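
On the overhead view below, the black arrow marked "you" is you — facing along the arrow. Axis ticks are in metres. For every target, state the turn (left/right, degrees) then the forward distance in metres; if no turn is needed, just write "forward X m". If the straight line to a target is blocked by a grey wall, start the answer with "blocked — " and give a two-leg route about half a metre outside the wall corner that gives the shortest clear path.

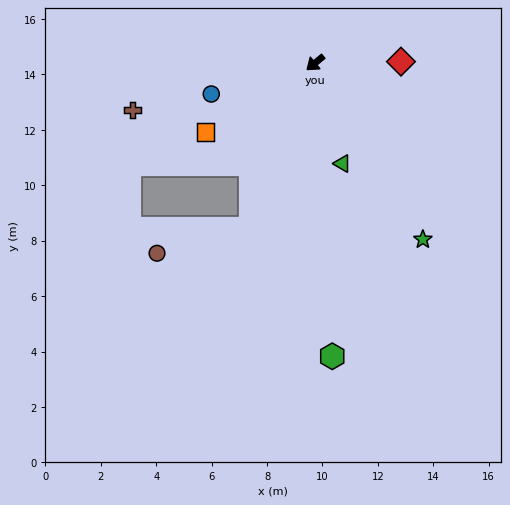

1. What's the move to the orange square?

turn right 7°, forward 4.7 m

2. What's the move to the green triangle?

turn left 66°, forward 3.8 m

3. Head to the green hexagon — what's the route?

turn left 54°, forward 10.6 m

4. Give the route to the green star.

turn left 82°, forward 7.5 m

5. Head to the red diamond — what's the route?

turn left 141°, forward 3.1 m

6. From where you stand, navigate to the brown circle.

blocked — turn left 29°, forward 6.4 m, then turn right 54°, forward 3.5 m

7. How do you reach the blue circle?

turn right 23°, forward 3.9 m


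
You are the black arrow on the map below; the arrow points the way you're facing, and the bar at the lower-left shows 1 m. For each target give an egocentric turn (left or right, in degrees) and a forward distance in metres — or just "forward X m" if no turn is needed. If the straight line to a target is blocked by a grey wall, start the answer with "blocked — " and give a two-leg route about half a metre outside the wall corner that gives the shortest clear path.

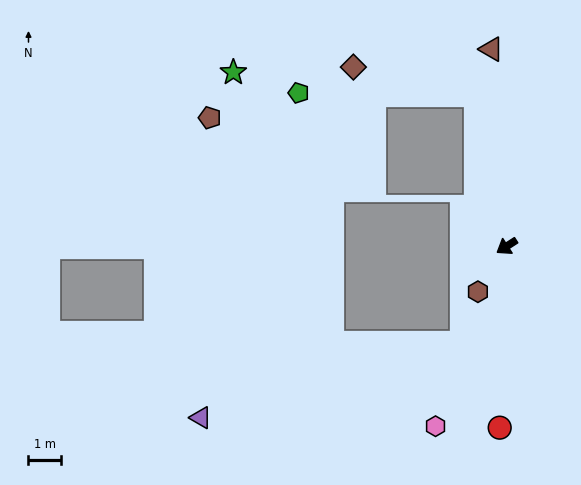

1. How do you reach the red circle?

turn left 55°, forward 5.7 m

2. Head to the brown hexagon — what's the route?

turn left 25°, forward 1.7 m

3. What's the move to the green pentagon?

blocked — turn right 112°, forward 4.8 m, then turn left 79°, forward 5.6 m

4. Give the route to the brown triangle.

turn right 118°, forward 6.2 m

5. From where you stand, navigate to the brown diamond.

blocked — turn right 112°, forward 4.8 m, then turn left 67°, forward 4.0 m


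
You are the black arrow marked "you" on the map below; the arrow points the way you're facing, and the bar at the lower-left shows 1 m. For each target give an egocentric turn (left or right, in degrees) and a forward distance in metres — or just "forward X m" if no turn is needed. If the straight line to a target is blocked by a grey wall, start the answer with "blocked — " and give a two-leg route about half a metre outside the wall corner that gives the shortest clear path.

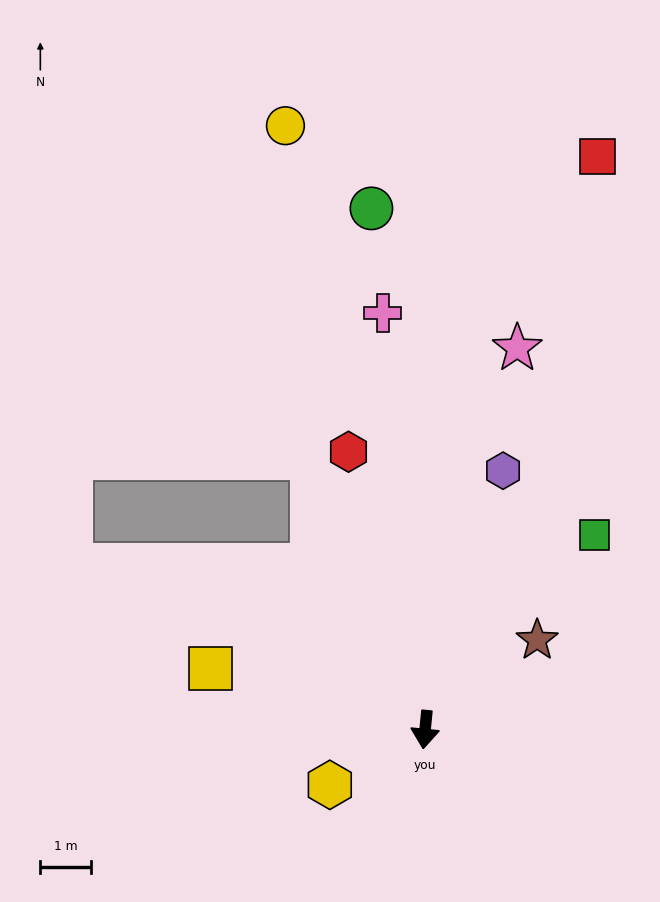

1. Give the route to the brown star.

turn left 134°, forward 2.8 m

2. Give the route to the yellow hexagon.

turn right 54°, forward 2.2 m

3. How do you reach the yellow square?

turn right 100°, forward 4.4 m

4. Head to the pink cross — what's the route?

turn right 169°, forward 8.2 m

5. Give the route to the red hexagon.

turn right 159°, forward 5.7 m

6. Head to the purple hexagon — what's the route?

turn left 169°, forward 5.3 m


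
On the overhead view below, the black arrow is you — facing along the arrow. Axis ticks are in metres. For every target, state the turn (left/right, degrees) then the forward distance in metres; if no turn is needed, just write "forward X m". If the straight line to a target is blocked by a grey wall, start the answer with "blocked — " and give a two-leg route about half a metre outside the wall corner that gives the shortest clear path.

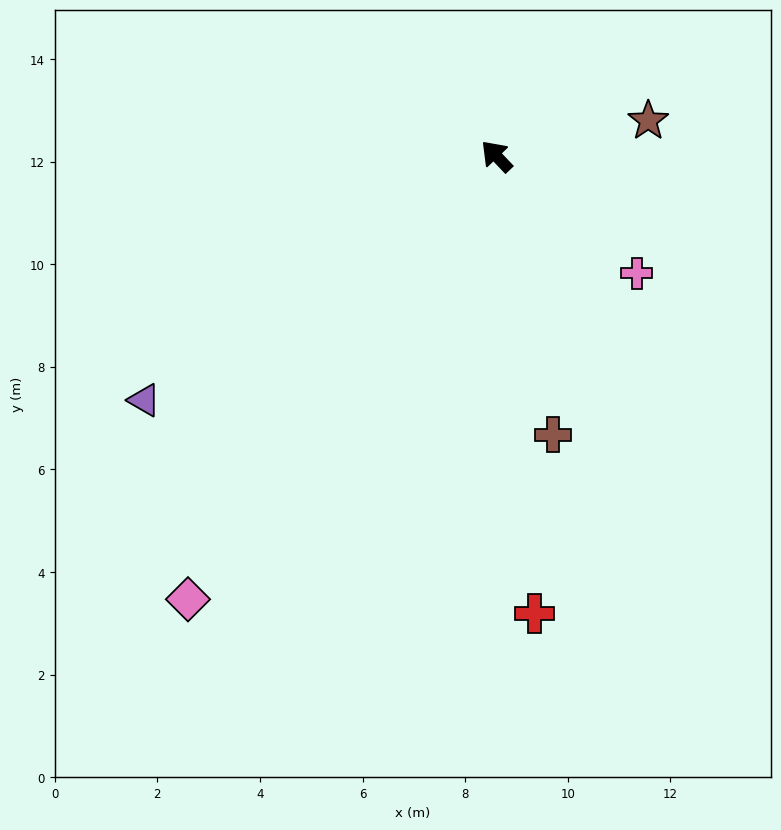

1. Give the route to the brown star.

turn right 120°, forward 3.0 m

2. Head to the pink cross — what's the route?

turn right 173°, forward 3.6 m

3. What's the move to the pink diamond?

turn left 102°, forward 10.5 m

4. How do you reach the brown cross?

turn left 148°, forward 5.5 m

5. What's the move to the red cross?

turn left 141°, forward 8.9 m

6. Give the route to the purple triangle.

turn left 81°, forward 8.4 m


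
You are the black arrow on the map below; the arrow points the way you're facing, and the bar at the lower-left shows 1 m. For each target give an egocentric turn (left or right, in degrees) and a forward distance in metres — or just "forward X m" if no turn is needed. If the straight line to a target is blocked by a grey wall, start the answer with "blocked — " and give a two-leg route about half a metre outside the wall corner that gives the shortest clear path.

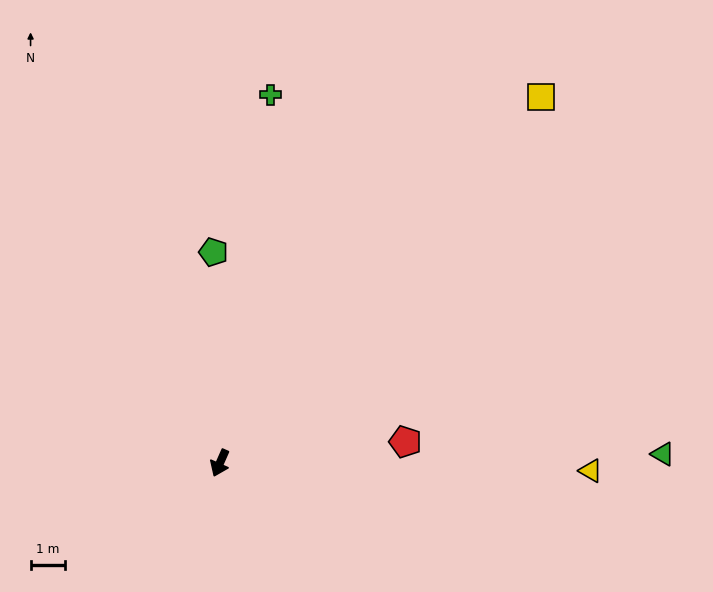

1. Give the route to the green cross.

turn right 164°, forward 10.7 m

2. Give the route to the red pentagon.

turn left 120°, forward 5.4 m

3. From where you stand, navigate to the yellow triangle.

turn left 113°, forward 10.6 m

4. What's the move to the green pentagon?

turn right 154°, forward 6.1 m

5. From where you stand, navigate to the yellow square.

turn left 163°, forward 14.0 m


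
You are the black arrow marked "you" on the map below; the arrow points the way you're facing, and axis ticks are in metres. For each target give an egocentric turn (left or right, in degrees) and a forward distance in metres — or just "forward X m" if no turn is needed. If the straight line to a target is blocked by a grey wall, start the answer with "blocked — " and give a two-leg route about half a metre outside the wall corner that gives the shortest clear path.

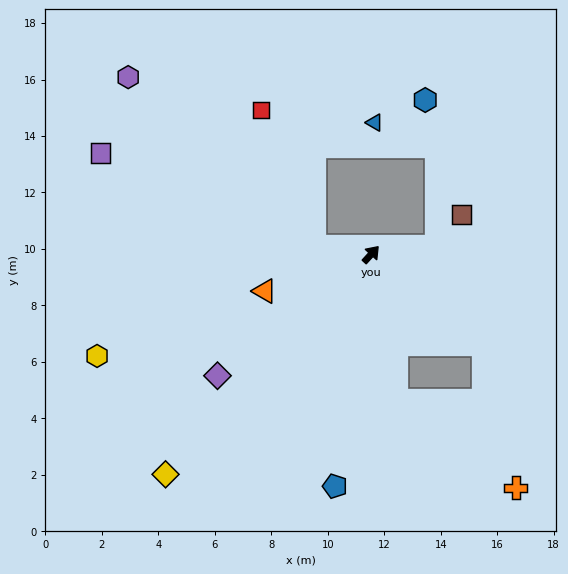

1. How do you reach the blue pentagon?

turn right 146°, forward 8.3 m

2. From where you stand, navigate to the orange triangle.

turn left 151°, forward 4.0 m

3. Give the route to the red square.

blocked — turn left 124°, forward 2.0 m, then turn right 60°, forward 5.2 m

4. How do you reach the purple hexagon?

blocked — turn left 124°, forward 2.0 m, then turn right 34°, forward 8.9 m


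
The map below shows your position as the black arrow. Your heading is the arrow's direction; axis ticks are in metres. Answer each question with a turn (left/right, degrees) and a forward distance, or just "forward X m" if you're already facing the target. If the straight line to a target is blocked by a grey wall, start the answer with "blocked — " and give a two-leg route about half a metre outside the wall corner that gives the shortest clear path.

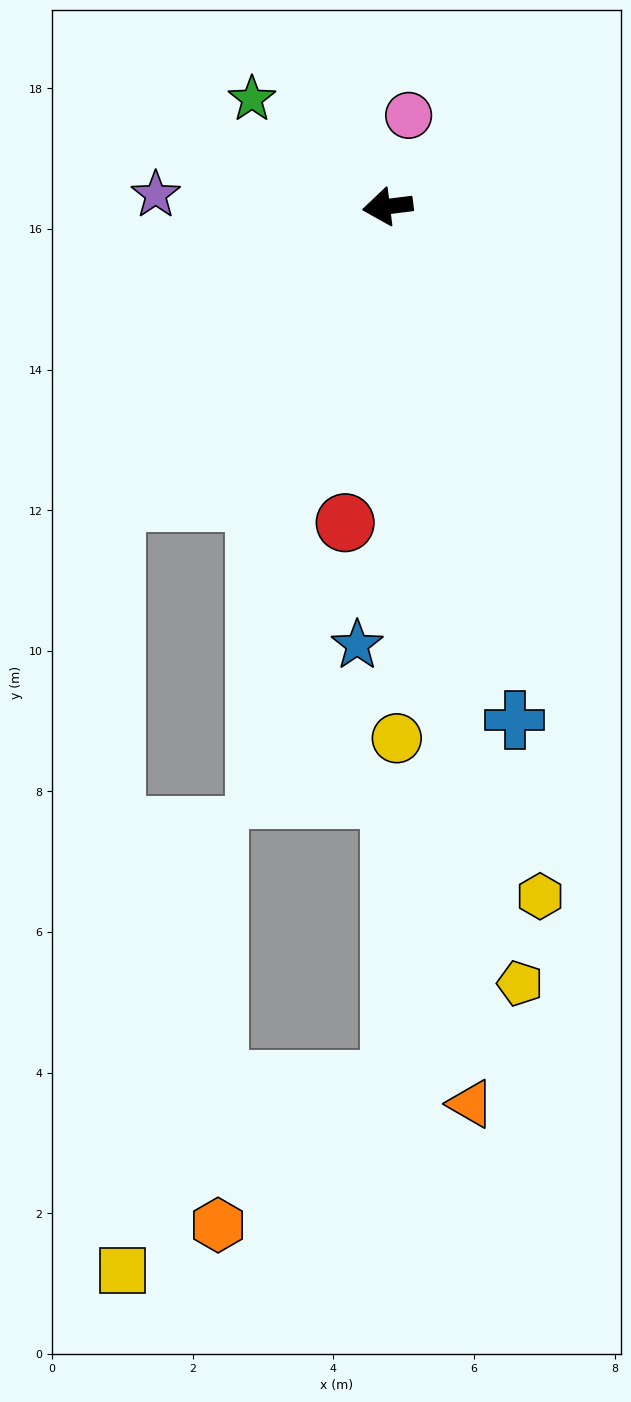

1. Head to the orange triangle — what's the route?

turn left 88°, forward 12.8 m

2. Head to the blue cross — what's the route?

turn left 97°, forward 7.5 m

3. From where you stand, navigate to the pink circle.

turn right 110°, forward 1.3 m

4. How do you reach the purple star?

turn right 10°, forward 3.3 m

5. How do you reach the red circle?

turn left 75°, forward 4.5 m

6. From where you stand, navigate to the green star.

turn right 46°, forward 2.5 m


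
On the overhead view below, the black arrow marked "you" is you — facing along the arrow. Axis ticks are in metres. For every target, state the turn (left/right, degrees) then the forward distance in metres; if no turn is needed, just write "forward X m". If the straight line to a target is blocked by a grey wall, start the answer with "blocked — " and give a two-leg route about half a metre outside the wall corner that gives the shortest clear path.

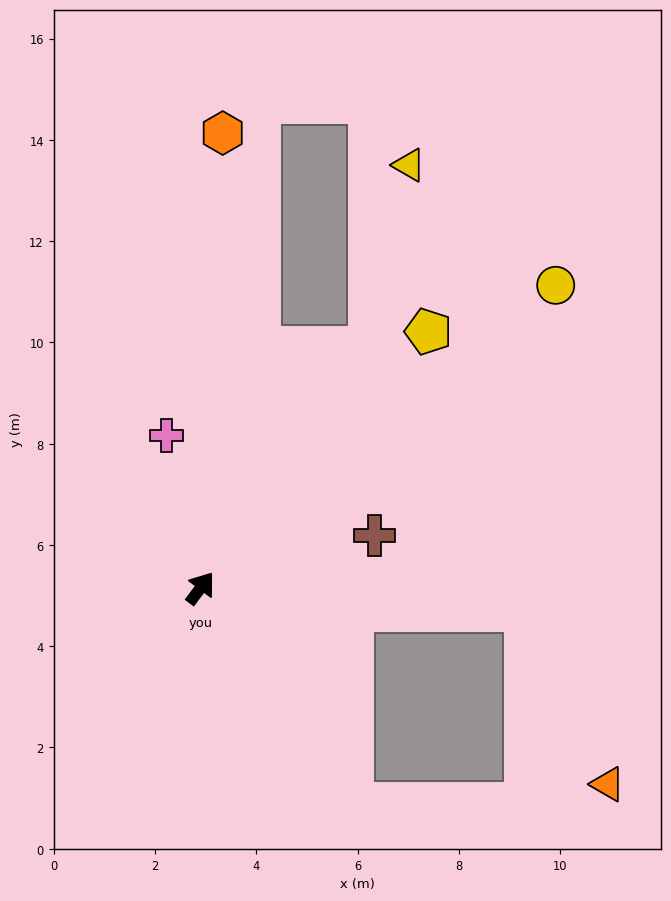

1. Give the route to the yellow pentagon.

turn right 5°, forward 6.8 m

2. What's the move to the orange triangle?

blocked — turn right 57°, forward 6.4 m, then turn right 61°, forward 3.8 m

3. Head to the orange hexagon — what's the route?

turn left 34°, forward 9.0 m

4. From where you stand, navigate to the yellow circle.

turn right 13°, forward 9.2 m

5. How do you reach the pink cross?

turn left 49°, forward 3.1 m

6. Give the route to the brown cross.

turn right 37°, forward 3.6 m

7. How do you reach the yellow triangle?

blocked — forward 5.8 m, then turn left 24°, forward 3.7 m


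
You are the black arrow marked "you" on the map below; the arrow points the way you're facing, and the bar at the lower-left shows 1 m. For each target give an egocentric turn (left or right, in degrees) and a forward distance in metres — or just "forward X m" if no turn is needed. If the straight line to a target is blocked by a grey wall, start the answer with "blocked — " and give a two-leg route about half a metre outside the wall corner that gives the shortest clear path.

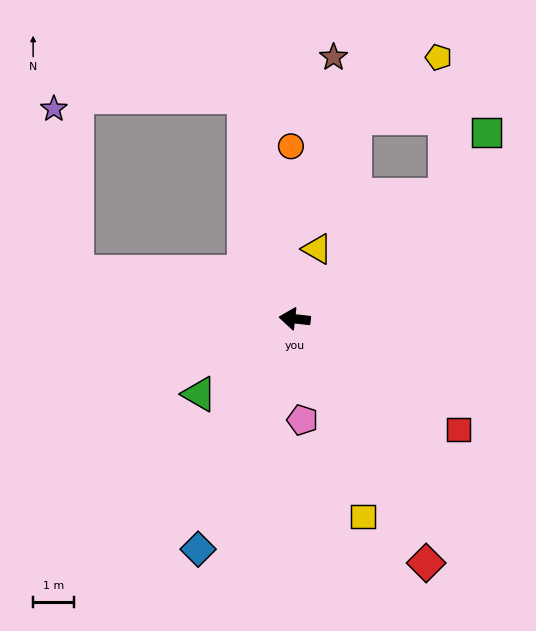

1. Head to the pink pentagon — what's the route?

turn left 101°, forward 2.5 m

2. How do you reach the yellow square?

turn left 115°, forward 5.2 m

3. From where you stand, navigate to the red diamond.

turn left 125°, forward 6.9 m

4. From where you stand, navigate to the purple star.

blocked — turn right 6°, forward 5.5 m, then turn right 69°, forward 4.1 m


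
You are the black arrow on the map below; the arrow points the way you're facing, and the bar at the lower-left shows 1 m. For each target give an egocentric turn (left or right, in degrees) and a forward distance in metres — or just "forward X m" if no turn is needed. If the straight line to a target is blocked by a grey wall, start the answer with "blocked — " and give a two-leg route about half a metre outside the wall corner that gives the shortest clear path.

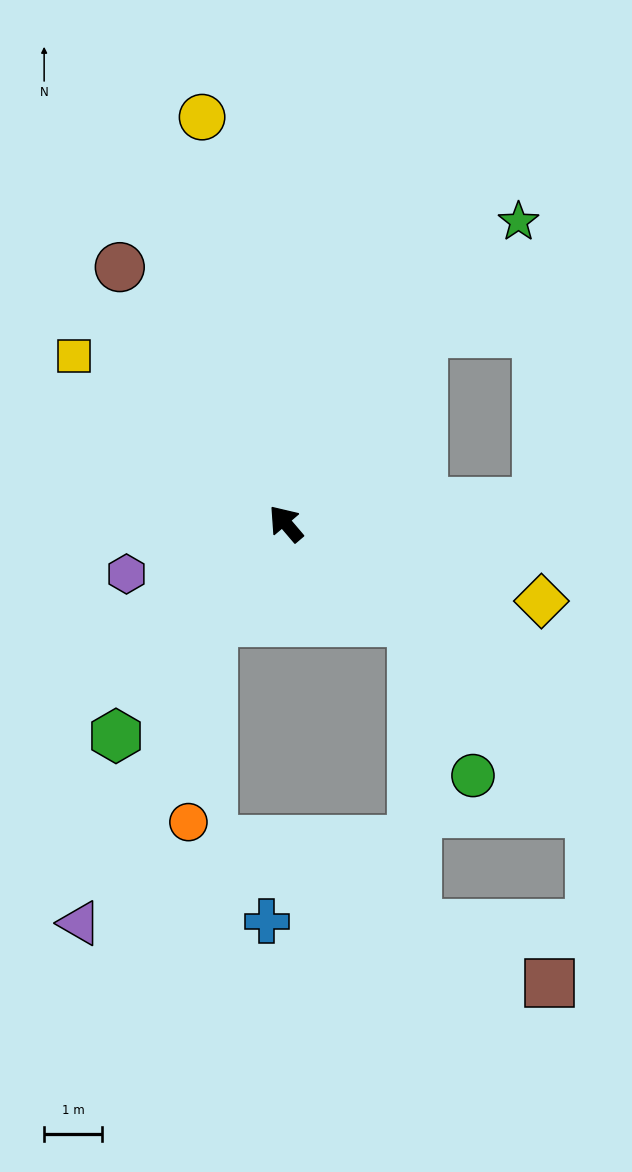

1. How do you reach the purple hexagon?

turn left 67°, forward 2.9 m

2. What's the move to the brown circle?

turn right 7°, forward 5.3 m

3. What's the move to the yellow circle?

turn right 29°, forward 7.2 m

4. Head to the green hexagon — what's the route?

turn left 101°, forward 4.7 m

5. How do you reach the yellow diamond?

turn right 147°, forward 4.6 m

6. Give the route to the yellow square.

turn left 11°, forward 4.7 m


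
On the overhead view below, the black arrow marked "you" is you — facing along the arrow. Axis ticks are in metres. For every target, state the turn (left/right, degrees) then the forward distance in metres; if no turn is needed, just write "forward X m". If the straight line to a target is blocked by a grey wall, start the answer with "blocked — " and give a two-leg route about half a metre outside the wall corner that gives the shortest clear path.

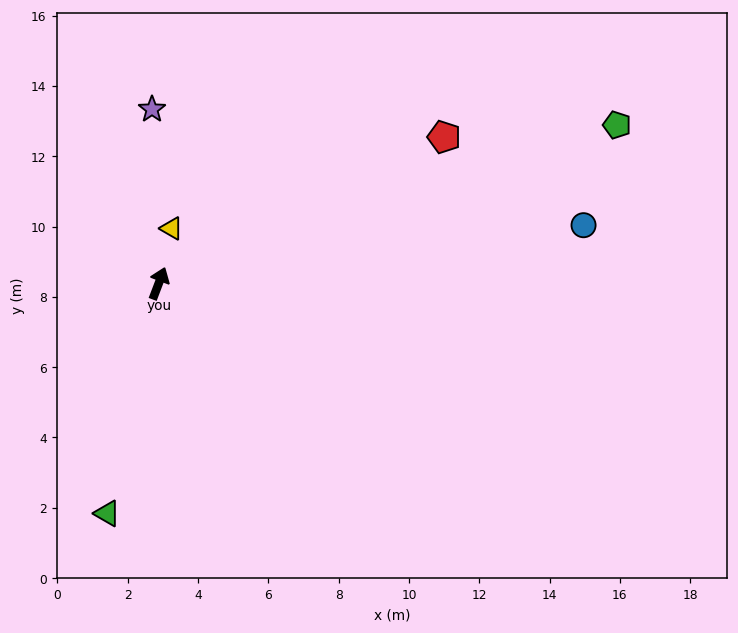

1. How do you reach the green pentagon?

turn right 50°, forward 13.8 m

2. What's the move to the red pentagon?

turn right 42°, forward 9.1 m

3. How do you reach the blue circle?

turn right 61°, forward 12.2 m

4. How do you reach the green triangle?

turn right 172°, forward 6.7 m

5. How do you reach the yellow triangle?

turn left 8°, forward 1.6 m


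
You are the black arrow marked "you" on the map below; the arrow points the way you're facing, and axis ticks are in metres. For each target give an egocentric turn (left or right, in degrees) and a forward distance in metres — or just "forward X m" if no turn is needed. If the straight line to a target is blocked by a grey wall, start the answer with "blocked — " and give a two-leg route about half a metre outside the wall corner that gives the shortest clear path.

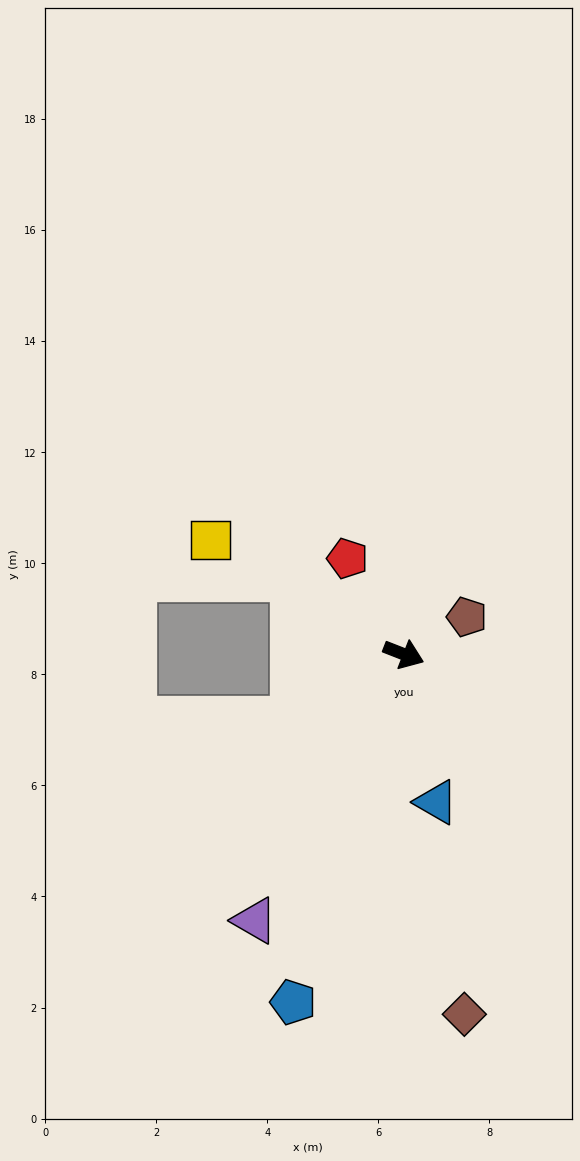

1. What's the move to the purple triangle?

turn right 98°, forward 5.5 m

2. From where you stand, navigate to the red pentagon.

turn left 142°, forward 2.0 m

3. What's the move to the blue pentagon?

turn right 86°, forward 6.6 m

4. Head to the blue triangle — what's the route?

turn right 56°, forward 2.7 m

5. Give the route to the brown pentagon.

turn left 52°, forward 1.3 m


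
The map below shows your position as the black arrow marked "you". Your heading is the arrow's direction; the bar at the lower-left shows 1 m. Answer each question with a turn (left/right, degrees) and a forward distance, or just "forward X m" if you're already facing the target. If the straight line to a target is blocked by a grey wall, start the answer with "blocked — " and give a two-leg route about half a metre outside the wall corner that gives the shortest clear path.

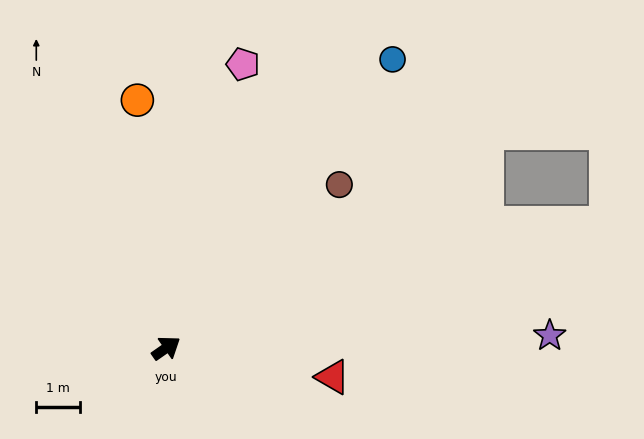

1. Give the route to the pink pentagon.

turn left 40°, forward 6.7 m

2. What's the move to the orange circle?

turn left 62°, forward 5.7 m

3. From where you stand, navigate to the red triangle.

turn right 45°, forward 3.8 m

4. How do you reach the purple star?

turn right 33°, forward 8.7 m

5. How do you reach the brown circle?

turn left 8°, forward 5.4 m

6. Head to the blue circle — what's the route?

turn left 17°, forward 8.4 m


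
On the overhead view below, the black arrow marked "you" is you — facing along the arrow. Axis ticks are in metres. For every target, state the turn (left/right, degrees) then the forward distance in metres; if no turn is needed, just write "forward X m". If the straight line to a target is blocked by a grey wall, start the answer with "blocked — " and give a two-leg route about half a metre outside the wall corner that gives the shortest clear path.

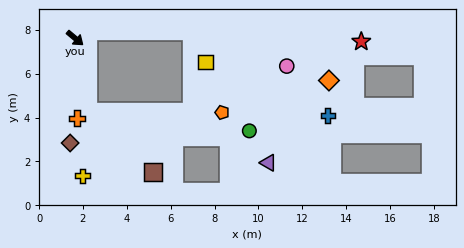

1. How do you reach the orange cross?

turn right 49°, forward 3.6 m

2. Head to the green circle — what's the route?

blocked — turn right 40°, forward 3.4 m, then turn left 73°, forward 7.4 m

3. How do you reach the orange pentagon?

blocked — turn right 40°, forward 3.4 m, then turn left 80°, forward 6.1 m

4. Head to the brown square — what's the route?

blocked — turn right 40°, forward 3.4 m, then turn left 37°, forward 4.0 m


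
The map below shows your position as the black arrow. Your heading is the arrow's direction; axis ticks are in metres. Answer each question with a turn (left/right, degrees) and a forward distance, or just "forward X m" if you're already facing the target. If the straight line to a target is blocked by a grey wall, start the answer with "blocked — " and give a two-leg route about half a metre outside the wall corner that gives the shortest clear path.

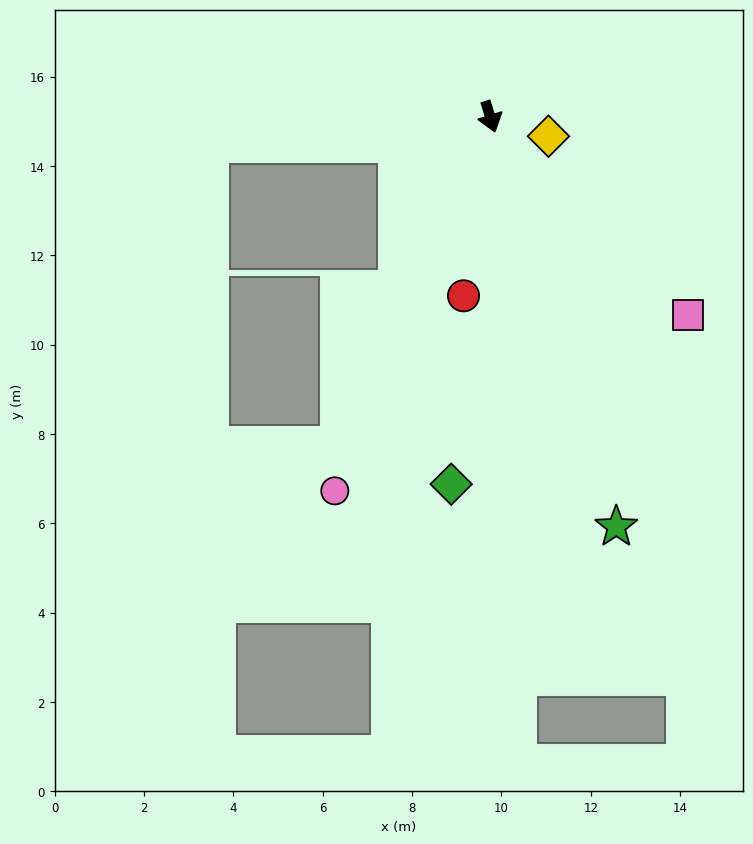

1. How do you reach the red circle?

turn right 26°, forward 4.1 m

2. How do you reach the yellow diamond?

turn left 54°, forward 1.4 m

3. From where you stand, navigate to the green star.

forward 9.6 m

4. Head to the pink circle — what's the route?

turn right 40°, forward 9.1 m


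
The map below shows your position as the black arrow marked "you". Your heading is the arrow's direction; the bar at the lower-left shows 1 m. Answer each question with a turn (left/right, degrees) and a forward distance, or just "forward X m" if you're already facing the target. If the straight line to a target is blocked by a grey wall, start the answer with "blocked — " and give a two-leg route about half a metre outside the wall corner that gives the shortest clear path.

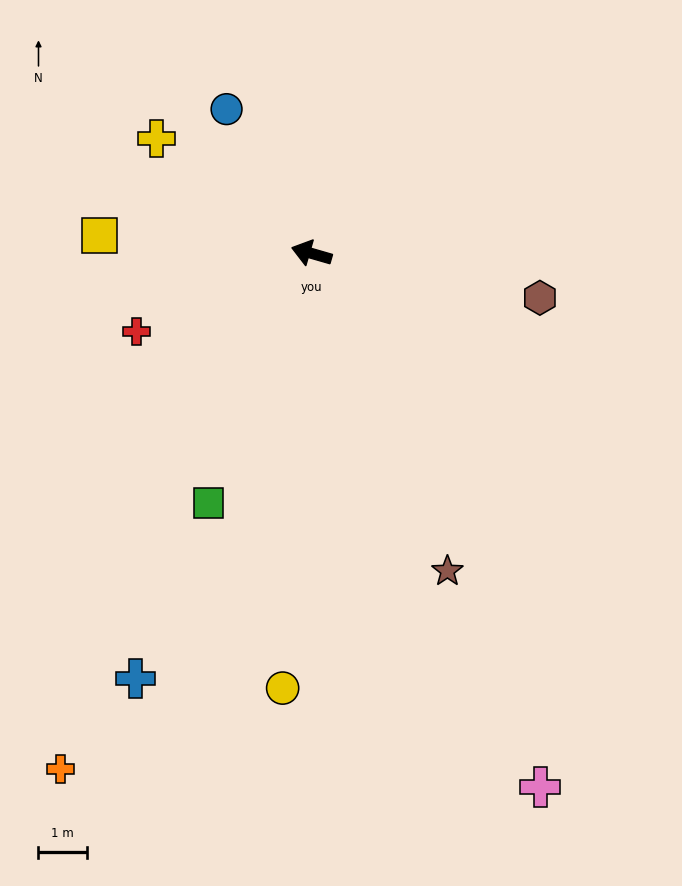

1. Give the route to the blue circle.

turn right 43°, forward 3.5 m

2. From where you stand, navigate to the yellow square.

turn left 11°, forward 4.4 m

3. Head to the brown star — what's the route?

turn left 129°, forward 7.1 m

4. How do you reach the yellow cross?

turn right 20°, forward 4.0 m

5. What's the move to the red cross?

turn left 40°, forward 4.0 m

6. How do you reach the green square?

turn left 84°, forward 5.6 m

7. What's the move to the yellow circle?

turn left 102°, forward 9.0 m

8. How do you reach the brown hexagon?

turn right 175°, forward 4.8 m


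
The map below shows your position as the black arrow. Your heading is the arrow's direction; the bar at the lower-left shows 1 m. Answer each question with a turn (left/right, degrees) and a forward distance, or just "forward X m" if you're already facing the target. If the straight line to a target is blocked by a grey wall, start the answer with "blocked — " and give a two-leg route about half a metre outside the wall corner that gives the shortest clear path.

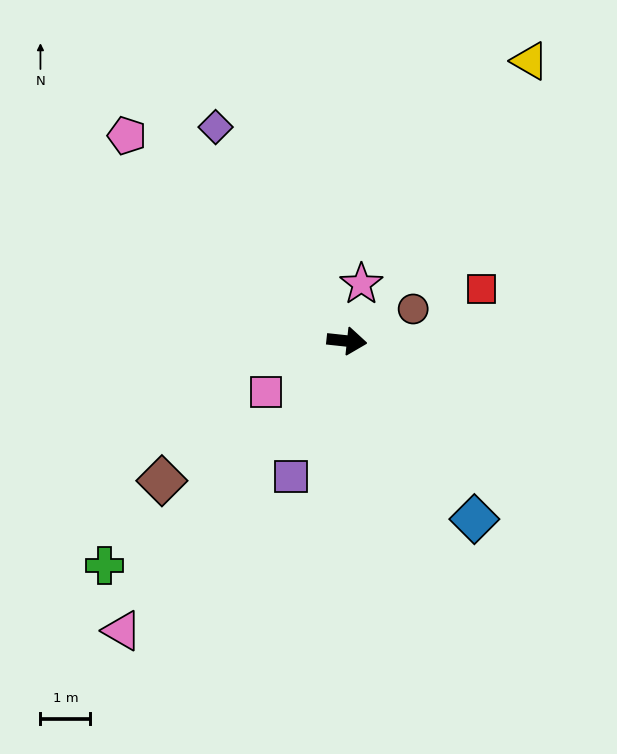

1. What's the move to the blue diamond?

turn right 48°, forward 4.4 m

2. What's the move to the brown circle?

turn left 32°, forward 1.5 m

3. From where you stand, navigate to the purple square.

turn right 106°, forward 2.9 m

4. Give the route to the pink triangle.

turn right 122°, forward 7.4 m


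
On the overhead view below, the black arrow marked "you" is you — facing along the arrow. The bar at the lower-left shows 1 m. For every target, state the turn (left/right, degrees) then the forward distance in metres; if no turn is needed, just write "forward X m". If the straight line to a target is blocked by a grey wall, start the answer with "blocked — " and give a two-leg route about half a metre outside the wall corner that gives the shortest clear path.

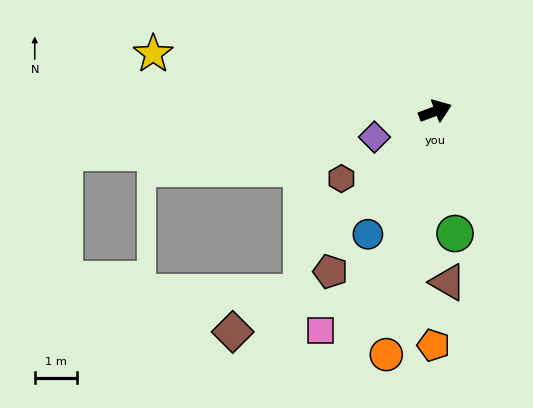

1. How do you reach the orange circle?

turn right 122°, forward 5.8 m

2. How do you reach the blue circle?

turn right 139°, forward 3.3 m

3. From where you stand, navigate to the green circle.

turn right 101°, forward 2.9 m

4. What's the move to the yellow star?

turn left 148°, forward 6.7 m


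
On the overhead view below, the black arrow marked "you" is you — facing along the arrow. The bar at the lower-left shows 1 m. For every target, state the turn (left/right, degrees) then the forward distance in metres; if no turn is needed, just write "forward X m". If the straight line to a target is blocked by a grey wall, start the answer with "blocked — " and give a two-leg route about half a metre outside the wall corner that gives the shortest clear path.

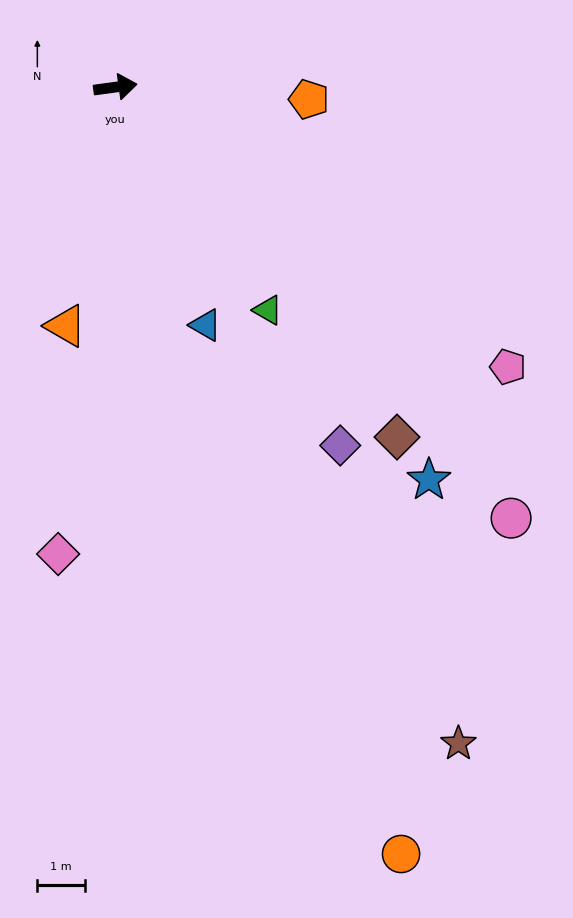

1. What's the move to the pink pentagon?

turn right 43°, forward 10.2 m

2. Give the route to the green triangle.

turn right 63°, forward 5.7 m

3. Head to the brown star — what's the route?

turn right 70°, forward 15.7 m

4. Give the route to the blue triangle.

turn right 77°, forward 5.4 m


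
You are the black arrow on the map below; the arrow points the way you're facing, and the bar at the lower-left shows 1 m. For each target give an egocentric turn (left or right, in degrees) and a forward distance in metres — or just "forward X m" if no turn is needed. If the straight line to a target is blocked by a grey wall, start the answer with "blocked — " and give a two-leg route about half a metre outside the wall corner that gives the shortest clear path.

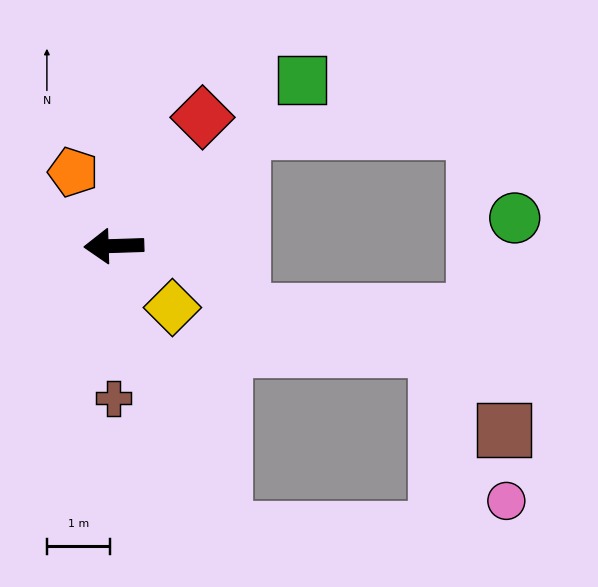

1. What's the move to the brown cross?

turn left 88°, forward 2.4 m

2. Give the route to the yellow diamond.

turn left 132°, forward 1.3 m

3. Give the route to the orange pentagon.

turn right 63°, forward 1.3 m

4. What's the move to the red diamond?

turn right 126°, forward 2.5 m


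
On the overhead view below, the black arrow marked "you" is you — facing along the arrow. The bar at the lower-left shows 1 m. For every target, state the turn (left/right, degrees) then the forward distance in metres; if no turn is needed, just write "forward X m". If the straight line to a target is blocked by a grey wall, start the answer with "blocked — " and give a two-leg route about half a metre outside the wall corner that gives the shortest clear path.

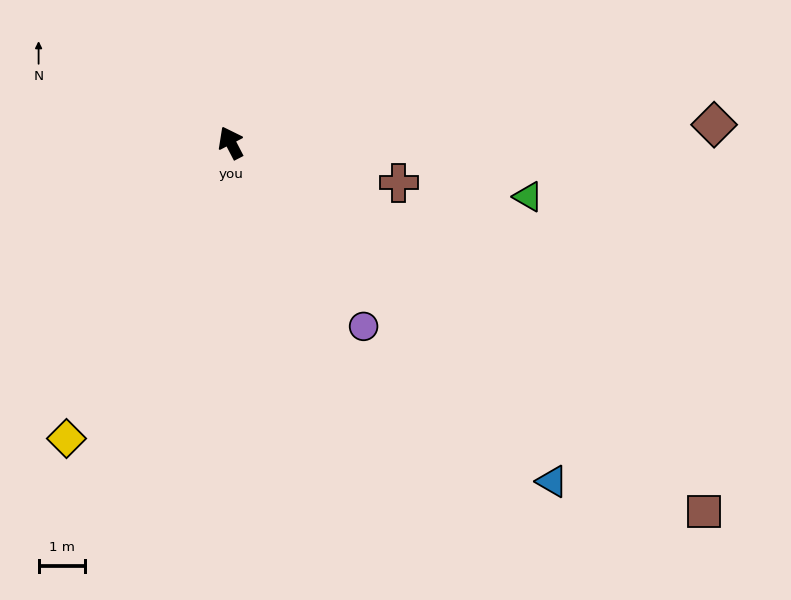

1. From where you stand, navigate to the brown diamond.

turn right 115°, forward 10.4 m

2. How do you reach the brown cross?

turn right 131°, forward 3.7 m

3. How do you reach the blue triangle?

turn right 164°, forward 10.1 m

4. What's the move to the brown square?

turn right 155°, forward 12.9 m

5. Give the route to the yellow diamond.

turn left 124°, forward 7.3 m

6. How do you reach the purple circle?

turn right 172°, forward 4.9 m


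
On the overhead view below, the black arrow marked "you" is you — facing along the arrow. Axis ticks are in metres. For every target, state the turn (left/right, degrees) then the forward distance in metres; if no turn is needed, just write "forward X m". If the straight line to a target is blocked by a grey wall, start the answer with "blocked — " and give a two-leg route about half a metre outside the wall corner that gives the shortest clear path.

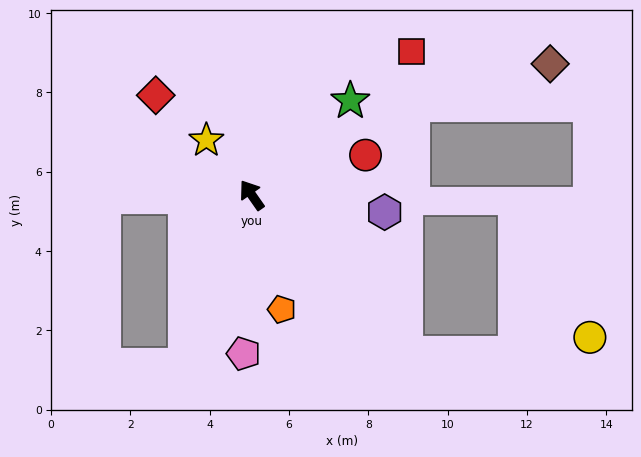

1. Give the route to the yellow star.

turn left 5°, forward 1.8 m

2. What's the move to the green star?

turn right 81°, forward 3.4 m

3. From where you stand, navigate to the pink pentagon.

turn left 142°, forward 4.0 m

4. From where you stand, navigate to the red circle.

turn right 106°, forward 3.0 m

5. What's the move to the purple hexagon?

turn right 132°, forward 3.4 m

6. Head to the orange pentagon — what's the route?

turn left 160°, forward 3.0 m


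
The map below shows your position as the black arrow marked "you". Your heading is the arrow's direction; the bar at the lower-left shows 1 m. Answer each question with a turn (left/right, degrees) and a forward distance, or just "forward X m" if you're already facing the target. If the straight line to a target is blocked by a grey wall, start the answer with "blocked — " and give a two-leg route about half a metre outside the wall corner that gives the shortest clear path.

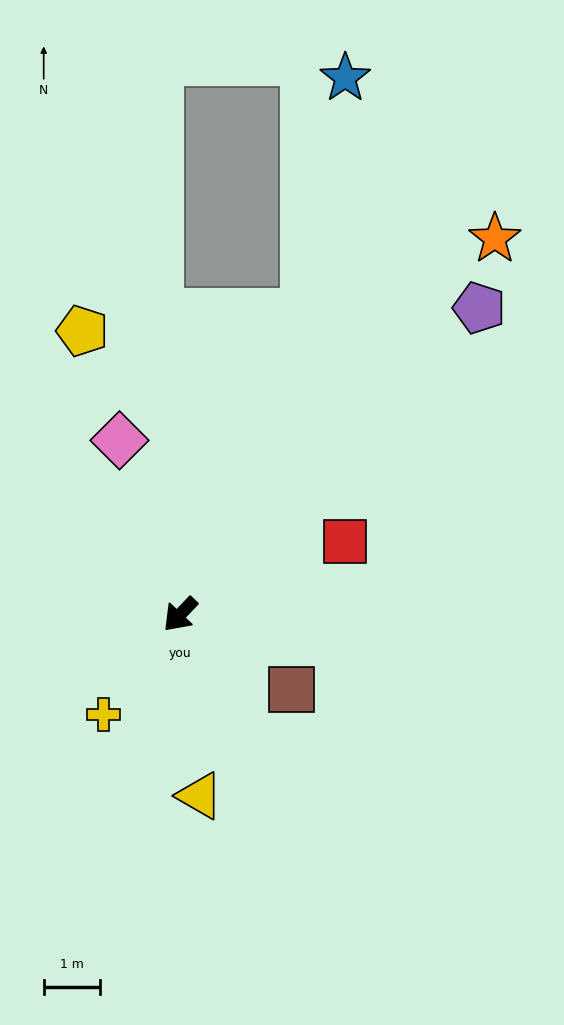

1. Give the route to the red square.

turn left 157°, forward 3.2 m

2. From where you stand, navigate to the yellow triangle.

turn left 50°, forward 3.2 m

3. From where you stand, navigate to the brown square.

turn left 100°, forward 2.4 m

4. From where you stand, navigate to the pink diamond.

turn right 117°, forward 3.3 m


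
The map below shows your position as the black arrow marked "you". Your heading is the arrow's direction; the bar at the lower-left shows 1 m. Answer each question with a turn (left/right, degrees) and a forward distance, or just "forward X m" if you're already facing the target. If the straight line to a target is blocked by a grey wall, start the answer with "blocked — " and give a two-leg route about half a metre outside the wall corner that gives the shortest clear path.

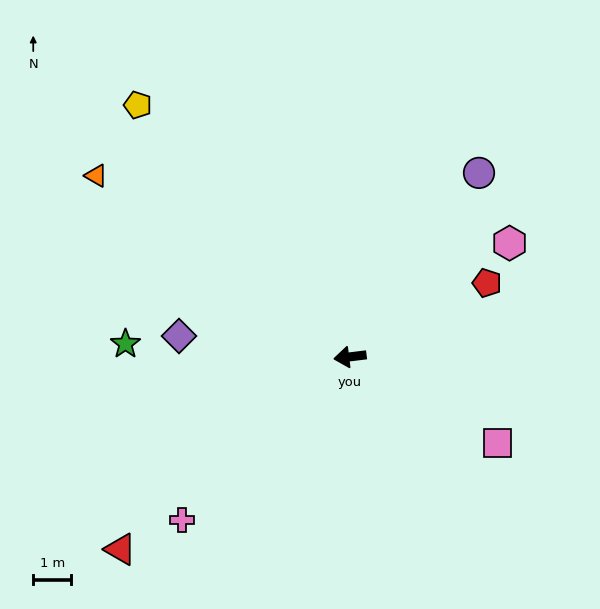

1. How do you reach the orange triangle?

turn right 43°, forward 8.2 m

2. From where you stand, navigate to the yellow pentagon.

turn right 57°, forward 8.6 m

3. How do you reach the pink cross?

turn left 37°, forward 6.1 m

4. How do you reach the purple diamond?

turn right 14°, forward 4.5 m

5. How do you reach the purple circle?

turn right 132°, forward 5.9 m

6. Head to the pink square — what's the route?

turn left 143°, forward 4.5 m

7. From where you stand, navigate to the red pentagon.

turn right 159°, forward 4.1 m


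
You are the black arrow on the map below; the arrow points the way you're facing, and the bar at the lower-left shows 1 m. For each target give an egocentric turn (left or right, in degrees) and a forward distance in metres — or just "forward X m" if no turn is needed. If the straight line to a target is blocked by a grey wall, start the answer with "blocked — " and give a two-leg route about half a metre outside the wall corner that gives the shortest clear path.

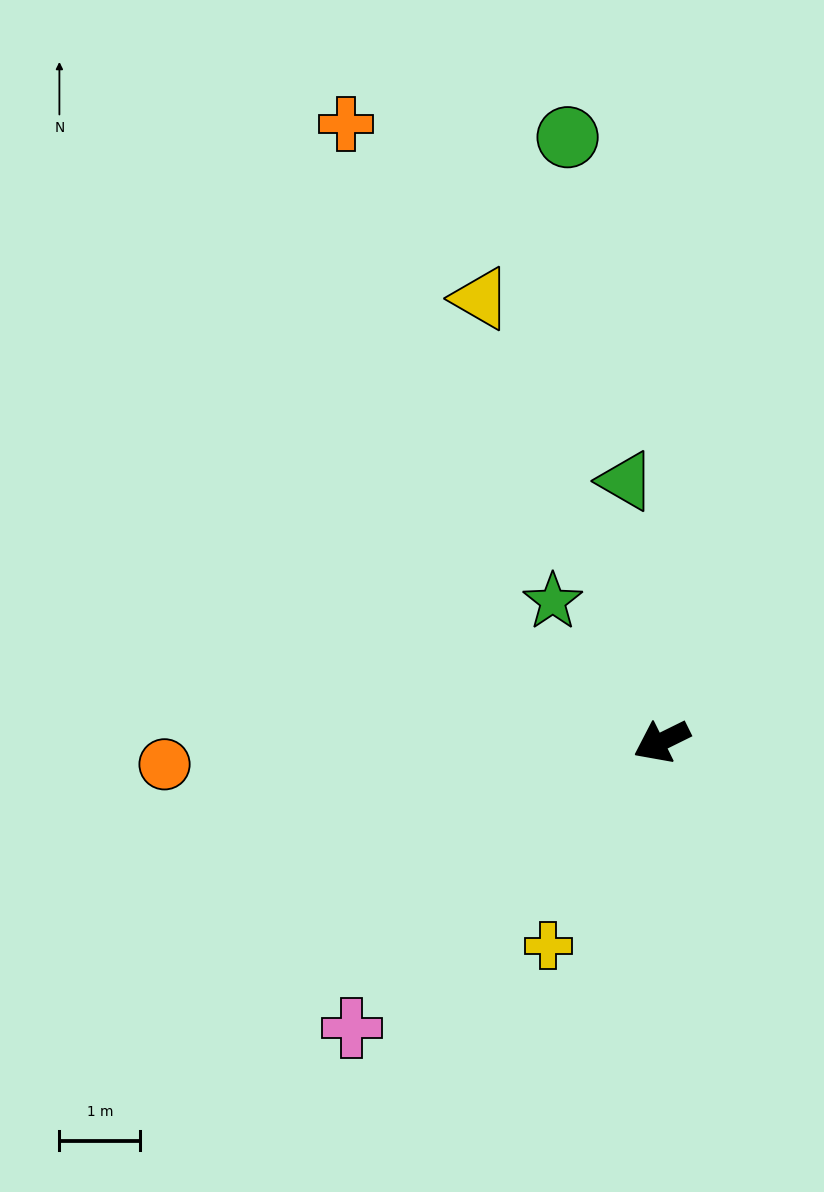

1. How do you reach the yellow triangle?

turn right 94°, forward 5.9 m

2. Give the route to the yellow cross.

turn left 35°, forward 2.9 m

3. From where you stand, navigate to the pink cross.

turn left 16°, forward 5.2 m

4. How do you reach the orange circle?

turn right 24°, forward 6.2 m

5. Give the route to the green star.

turn right 78°, forward 2.2 m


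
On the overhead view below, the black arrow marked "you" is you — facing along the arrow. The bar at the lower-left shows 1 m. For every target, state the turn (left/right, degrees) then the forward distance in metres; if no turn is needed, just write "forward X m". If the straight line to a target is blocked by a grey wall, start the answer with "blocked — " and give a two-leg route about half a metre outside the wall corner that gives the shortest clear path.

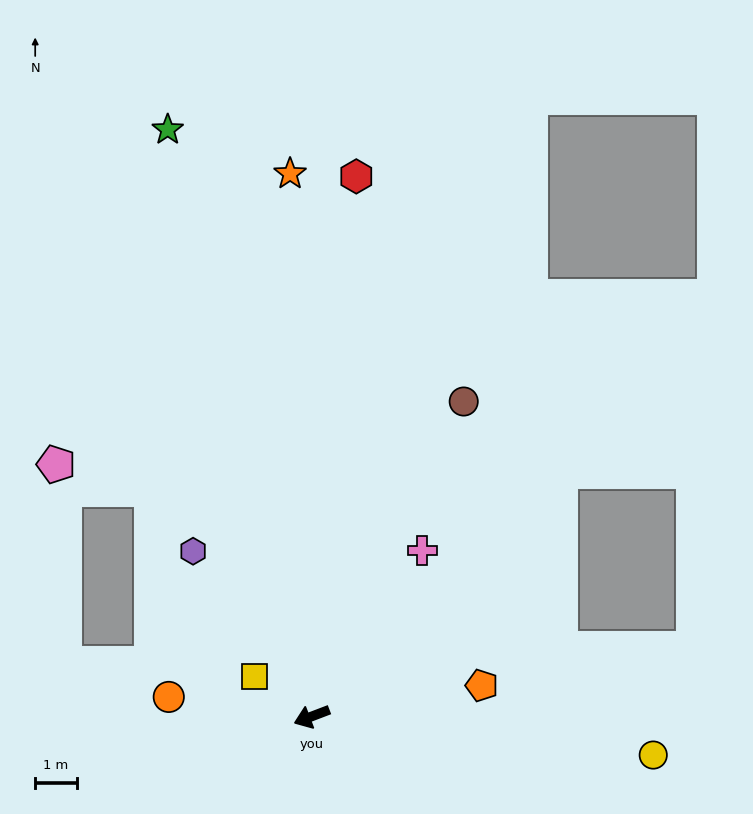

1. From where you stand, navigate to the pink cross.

turn right 145°, forward 4.8 m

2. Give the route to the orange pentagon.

turn left 169°, forward 4.2 m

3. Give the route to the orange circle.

turn right 29°, forward 3.5 m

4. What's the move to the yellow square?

turn right 56°, forward 1.7 m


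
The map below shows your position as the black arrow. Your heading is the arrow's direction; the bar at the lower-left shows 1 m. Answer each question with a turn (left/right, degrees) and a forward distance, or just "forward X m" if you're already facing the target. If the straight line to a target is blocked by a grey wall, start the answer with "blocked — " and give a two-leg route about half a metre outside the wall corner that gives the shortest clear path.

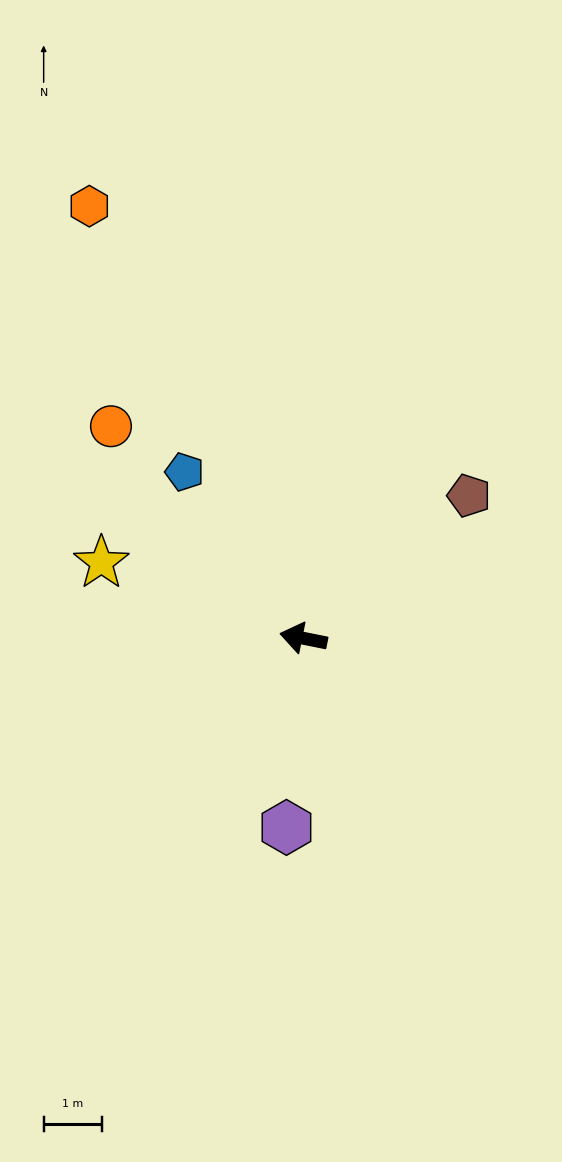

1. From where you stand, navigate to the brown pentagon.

turn right 128°, forward 3.8 m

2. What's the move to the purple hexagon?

turn left 96°, forward 3.3 m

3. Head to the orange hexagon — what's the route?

turn right 52°, forward 8.3 m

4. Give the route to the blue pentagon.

turn right 43°, forward 3.5 m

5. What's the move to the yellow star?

turn right 9°, forward 3.7 m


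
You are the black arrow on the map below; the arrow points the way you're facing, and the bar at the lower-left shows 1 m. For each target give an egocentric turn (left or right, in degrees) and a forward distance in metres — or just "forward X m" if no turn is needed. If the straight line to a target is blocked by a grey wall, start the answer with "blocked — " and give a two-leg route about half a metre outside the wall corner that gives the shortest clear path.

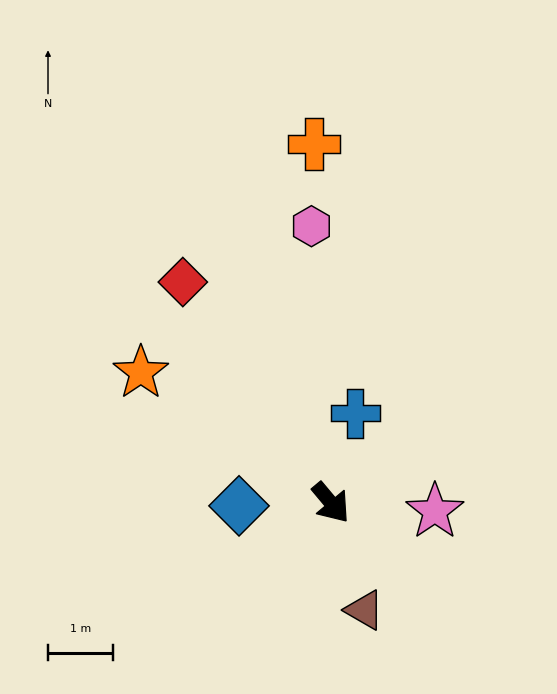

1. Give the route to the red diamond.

turn left 174°, forward 4.1 m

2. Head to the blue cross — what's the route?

turn left 125°, forward 1.4 m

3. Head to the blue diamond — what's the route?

turn right 128°, forward 1.4 m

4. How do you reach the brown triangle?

turn right 23°, forward 1.7 m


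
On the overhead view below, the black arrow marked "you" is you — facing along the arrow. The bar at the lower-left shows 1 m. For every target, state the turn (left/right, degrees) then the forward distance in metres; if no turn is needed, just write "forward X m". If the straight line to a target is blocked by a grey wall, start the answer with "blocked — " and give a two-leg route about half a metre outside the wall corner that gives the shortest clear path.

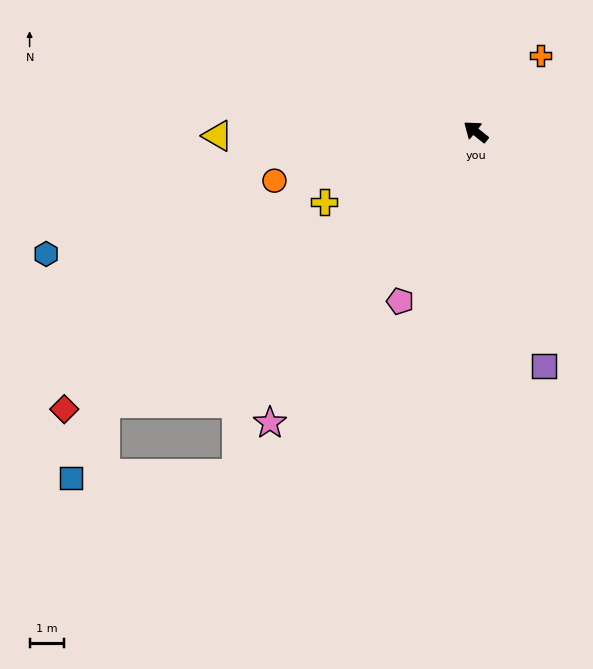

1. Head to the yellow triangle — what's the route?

turn left 40°, forward 7.5 m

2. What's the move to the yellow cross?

turn left 63°, forward 4.9 m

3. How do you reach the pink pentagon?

turn left 105°, forward 5.4 m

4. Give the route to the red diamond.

turn left 73°, forward 14.4 m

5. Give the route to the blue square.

blocked — turn left 75°, forward 13.3 m, then turn left 29°, forward 2.4 m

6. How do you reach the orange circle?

turn left 52°, forward 6.0 m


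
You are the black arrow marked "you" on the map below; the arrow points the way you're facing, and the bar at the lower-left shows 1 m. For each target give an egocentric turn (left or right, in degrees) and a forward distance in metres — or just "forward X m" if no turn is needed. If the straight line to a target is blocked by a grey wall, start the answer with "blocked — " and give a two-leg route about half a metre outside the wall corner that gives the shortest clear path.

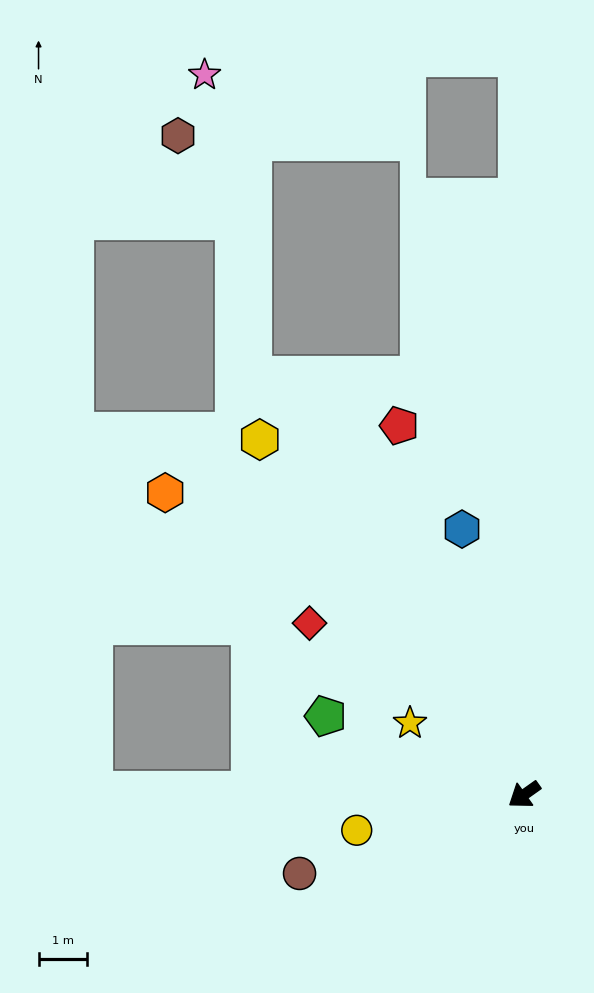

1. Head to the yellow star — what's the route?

turn right 67°, forward 2.8 m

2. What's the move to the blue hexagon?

turn right 112°, forward 5.6 m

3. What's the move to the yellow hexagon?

turn right 89°, forward 9.0 m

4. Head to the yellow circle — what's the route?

turn right 23°, forward 3.5 m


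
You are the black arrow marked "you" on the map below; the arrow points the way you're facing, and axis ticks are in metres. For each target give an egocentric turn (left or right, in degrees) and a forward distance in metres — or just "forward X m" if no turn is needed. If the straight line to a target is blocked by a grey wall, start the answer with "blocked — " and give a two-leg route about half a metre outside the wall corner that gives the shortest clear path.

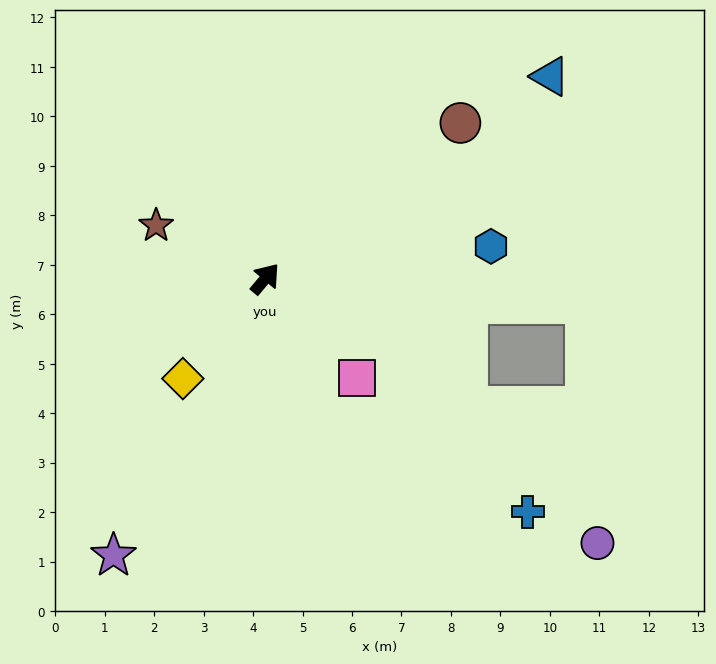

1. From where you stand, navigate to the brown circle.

turn right 12°, forward 5.0 m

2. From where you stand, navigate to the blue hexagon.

turn right 42°, forward 4.6 m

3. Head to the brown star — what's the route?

turn left 104°, forward 2.5 m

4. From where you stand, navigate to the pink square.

turn right 97°, forward 2.7 m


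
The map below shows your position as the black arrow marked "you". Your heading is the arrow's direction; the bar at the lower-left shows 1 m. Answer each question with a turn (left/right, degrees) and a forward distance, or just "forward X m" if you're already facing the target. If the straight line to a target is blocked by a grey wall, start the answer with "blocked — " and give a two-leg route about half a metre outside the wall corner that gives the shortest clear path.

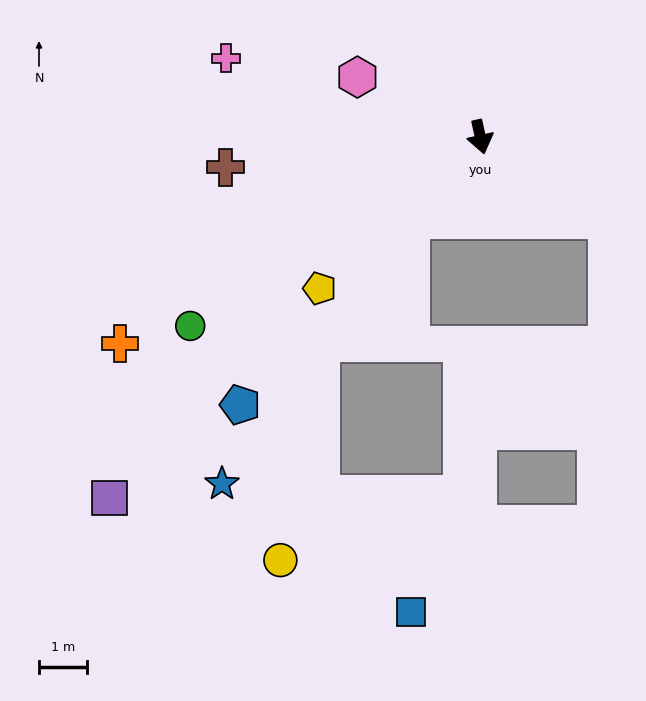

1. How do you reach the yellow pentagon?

turn right 59°, forward 4.6 m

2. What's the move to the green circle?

turn right 69°, forward 7.2 m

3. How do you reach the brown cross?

turn right 96°, forward 5.3 m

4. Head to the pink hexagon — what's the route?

turn right 128°, forward 2.8 m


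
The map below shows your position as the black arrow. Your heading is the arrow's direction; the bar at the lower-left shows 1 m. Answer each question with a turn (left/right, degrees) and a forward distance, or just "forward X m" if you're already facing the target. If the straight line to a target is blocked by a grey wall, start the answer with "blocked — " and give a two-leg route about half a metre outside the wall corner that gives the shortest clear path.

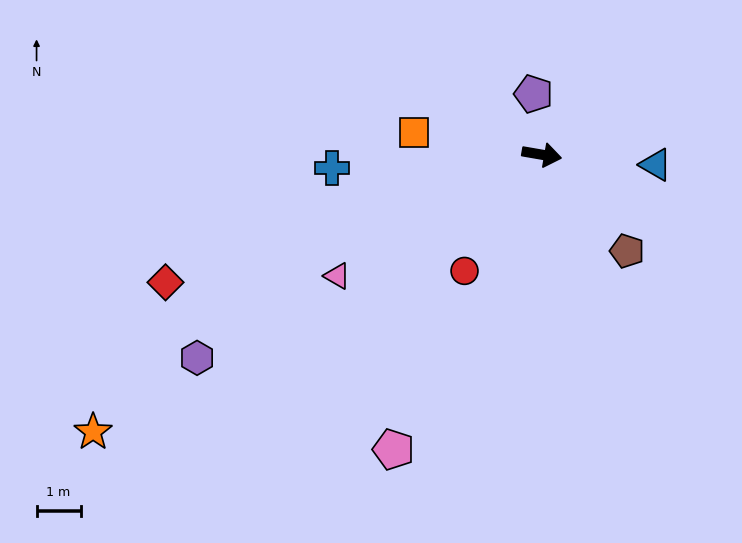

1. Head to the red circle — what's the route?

turn right 114°, forward 3.2 m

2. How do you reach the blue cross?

turn right 167°, forward 4.8 m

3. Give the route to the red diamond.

turn right 151°, forward 9.0 m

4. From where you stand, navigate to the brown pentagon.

turn right 39°, forward 2.9 m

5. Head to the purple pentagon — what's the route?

turn left 108°, forward 1.4 m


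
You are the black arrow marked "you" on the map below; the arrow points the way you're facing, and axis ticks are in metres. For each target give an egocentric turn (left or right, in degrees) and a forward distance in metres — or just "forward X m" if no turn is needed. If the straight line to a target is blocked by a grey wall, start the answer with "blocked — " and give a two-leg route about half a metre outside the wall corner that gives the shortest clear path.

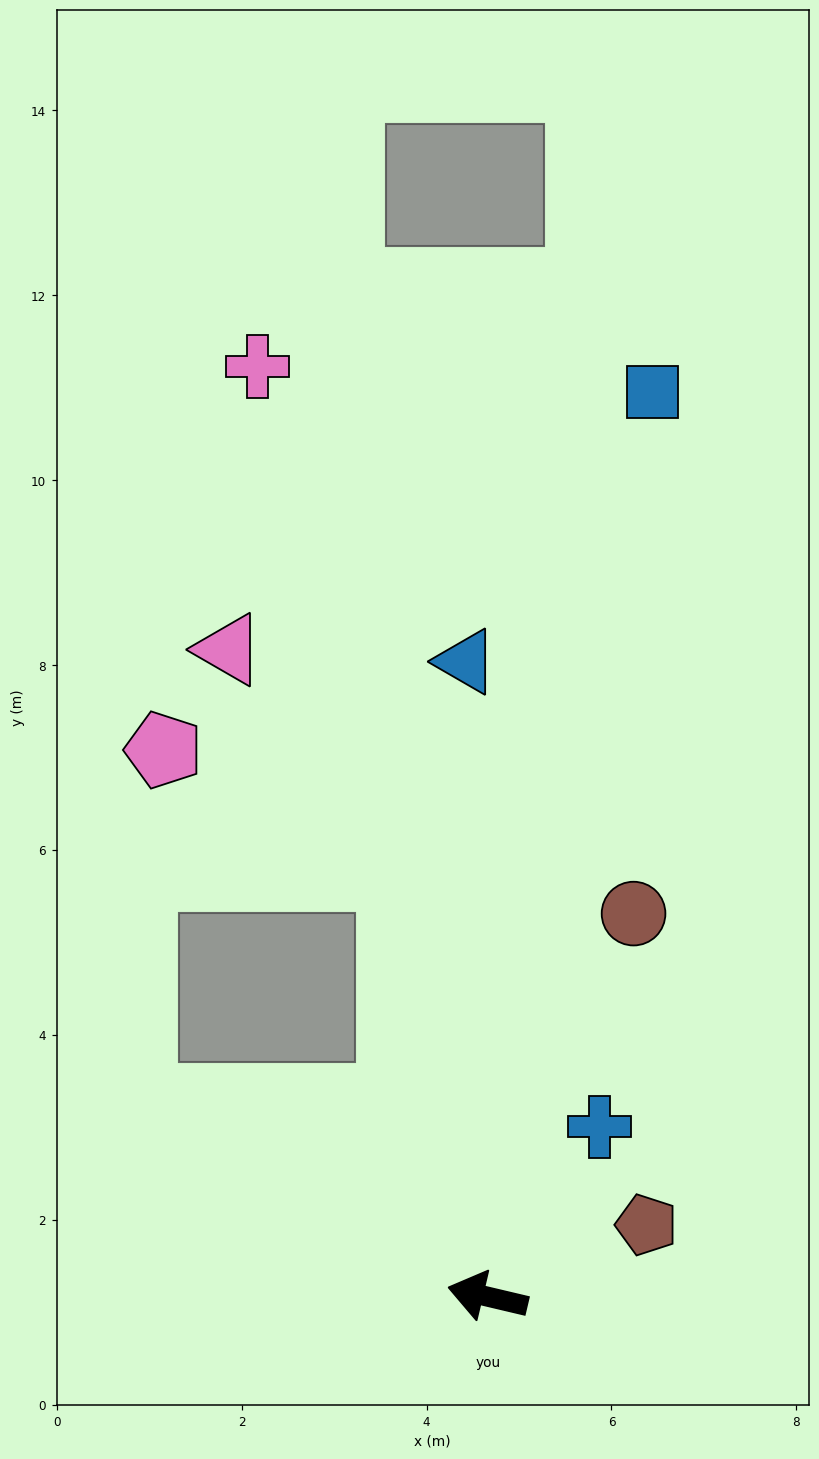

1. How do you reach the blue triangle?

turn right 75°, forward 6.9 m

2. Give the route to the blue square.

turn right 87°, forward 9.9 m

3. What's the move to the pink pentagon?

blocked — turn right 65°, forward 4.7 m, then turn left 51°, forward 2.8 m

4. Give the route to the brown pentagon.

turn right 142°, forward 1.9 m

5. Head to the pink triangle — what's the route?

blocked — turn right 65°, forward 4.7 m, then turn left 25°, forward 3.0 m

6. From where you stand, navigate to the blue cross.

turn right 110°, forward 2.2 m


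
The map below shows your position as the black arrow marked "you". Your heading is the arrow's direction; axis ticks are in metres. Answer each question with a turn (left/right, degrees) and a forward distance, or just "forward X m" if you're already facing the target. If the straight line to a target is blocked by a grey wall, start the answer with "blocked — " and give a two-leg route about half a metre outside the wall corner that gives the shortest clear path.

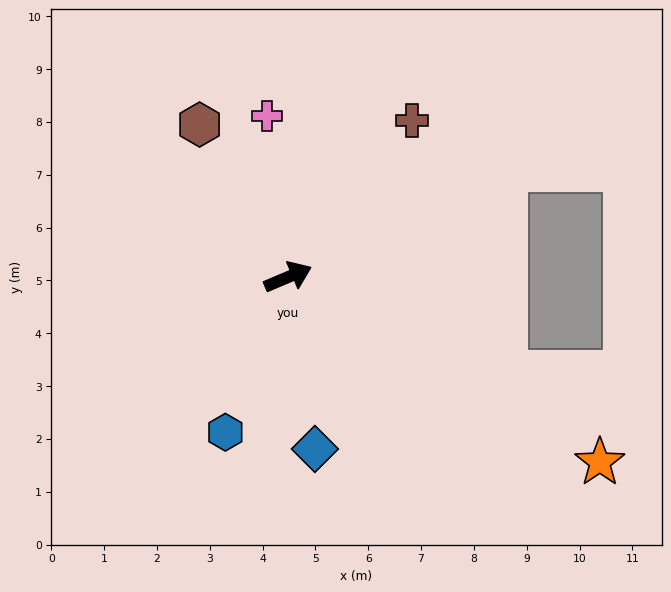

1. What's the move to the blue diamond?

turn right 104°, forward 3.3 m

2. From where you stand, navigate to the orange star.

turn right 54°, forward 6.9 m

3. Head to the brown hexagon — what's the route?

turn left 97°, forward 3.3 m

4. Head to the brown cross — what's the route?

turn left 29°, forward 3.8 m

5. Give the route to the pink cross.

turn left 74°, forward 3.1 m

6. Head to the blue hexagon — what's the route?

turn right 135°, forward 3.2 m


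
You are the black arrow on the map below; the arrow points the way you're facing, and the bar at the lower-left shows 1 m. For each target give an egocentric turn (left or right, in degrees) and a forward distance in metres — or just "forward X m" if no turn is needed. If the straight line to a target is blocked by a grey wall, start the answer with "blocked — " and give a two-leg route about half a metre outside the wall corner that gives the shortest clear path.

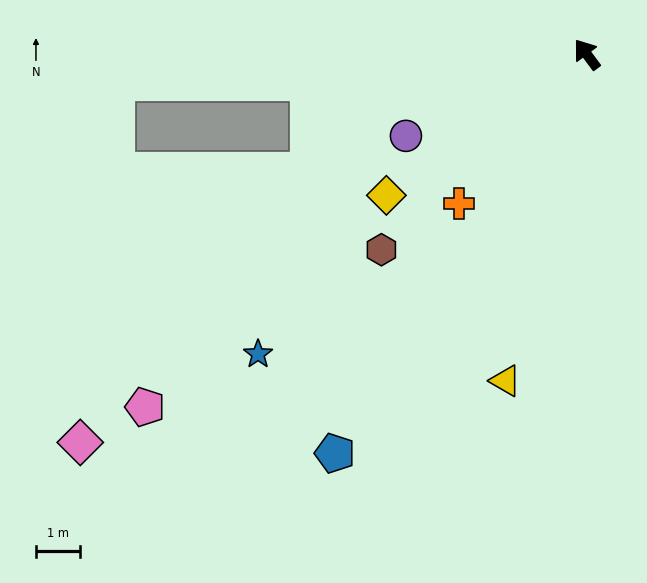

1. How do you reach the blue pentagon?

turn left 111°, forward 10.6 m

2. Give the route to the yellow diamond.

turn left 89°, forward 5.5 m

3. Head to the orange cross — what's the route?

turn left 103°, forward 4.4 m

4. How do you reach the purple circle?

turn left 78°, forward 4.5 m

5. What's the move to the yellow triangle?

turn left 129°, forward 7.6 m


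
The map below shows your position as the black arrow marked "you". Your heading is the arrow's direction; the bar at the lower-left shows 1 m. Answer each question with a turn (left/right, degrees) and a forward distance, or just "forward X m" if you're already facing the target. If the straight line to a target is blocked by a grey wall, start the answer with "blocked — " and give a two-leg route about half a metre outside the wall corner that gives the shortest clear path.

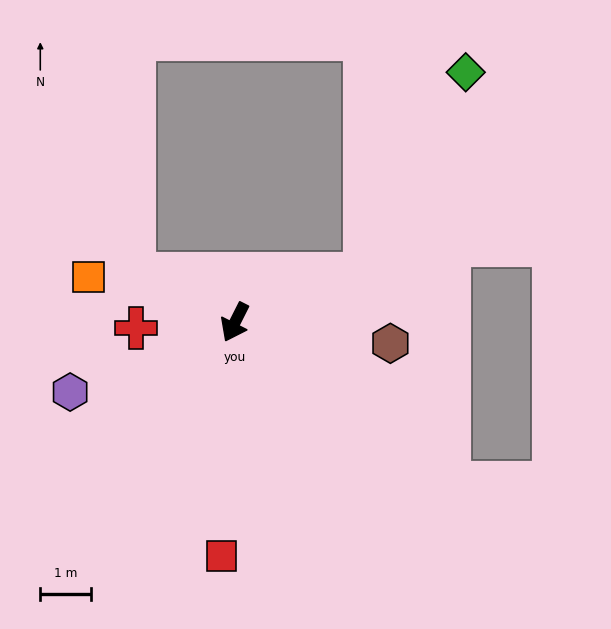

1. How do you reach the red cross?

turn right 60°, forward 1.9 m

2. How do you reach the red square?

turn left 23°, forward 4.6 m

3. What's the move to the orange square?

turn right 80°, forward 3.0 m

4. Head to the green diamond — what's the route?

blocked — turn left 137°, forward 2.7 m, then turn left 43°, forward 4.4 m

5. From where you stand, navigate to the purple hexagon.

turn right 40°, forward 3.5 m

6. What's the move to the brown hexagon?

turn left 109°, forward 3.1 m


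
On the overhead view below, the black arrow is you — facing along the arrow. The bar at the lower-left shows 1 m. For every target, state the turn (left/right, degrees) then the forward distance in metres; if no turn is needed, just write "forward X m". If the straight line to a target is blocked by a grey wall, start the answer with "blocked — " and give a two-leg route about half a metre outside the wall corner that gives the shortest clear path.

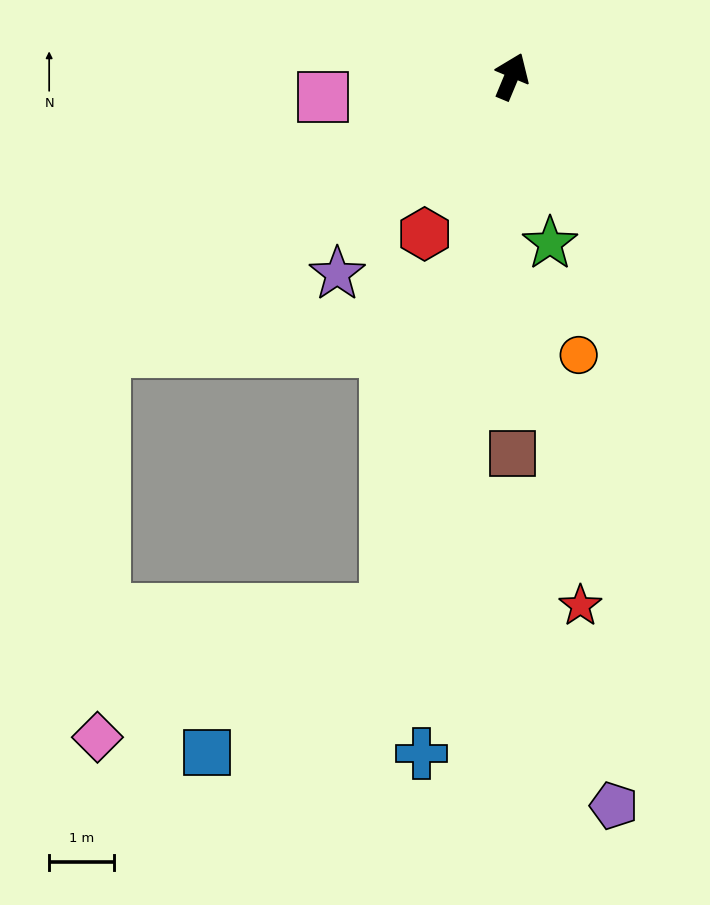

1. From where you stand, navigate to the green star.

turn right 144°, forward 2.6 m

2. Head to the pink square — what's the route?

turn left 119°, forward 2.9 m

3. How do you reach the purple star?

turn left 161°, forward 4.1 m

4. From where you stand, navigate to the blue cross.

turn right 165°, forward 10.6 m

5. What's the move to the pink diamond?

blocked — turn right 170°, forward 8.5 m, then turn right 54°, forward 4.9 m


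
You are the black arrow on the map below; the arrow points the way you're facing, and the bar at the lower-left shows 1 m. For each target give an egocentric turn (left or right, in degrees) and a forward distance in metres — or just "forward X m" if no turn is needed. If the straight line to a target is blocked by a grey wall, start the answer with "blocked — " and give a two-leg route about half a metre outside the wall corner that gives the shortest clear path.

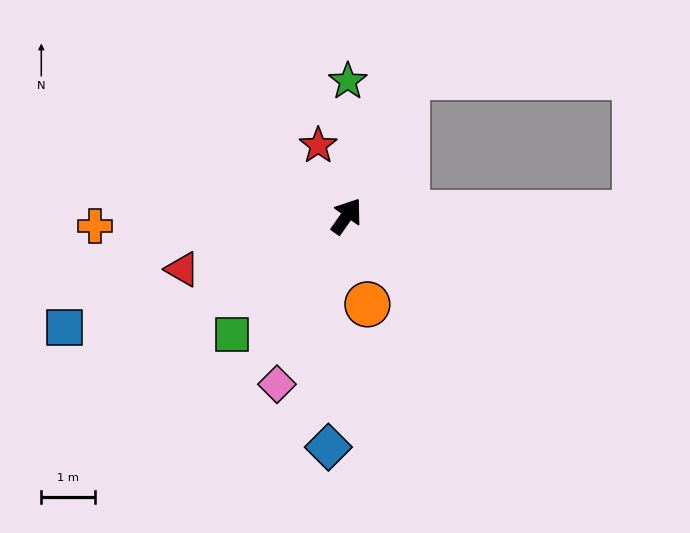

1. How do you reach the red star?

turn left 57°, forward 1.4 m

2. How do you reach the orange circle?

turn right 132°, forward 1.7 m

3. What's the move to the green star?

turn left 35°, forward 2.5 m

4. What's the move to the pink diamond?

turn right 167°, forward 3.4 m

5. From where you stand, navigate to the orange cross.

turn left 127°, forward 4.7 m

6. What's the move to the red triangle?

turn left 143°, forward 3.2 m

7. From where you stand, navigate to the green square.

turn left 171°, forward 3.1 m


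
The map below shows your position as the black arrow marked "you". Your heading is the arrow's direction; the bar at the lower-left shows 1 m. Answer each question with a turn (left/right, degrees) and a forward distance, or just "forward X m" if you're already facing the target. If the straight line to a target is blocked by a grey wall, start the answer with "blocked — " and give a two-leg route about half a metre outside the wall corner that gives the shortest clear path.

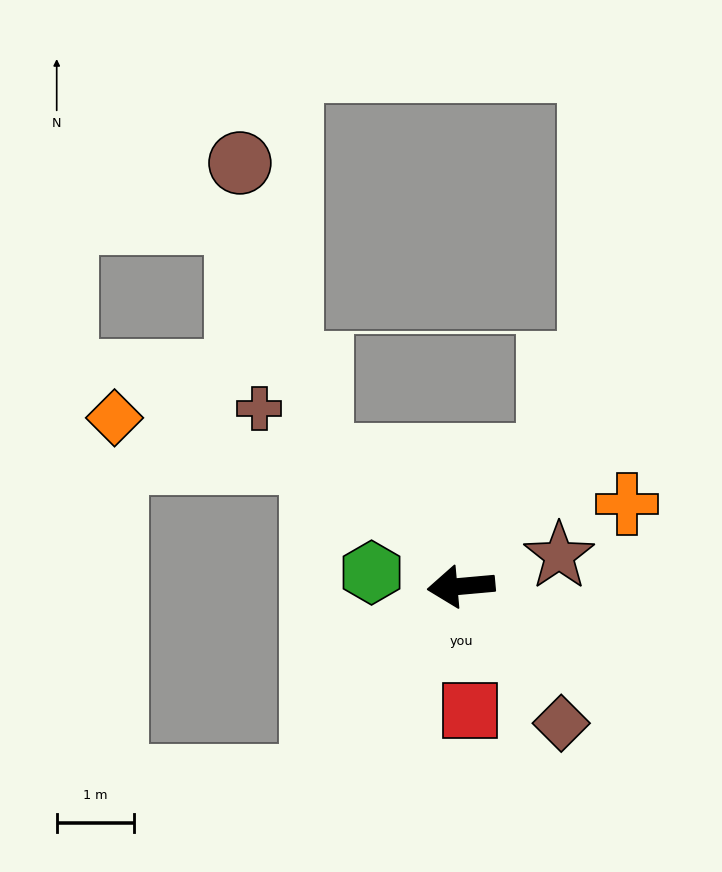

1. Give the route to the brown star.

turn right 168°, forward 1.3 m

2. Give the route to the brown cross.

turn right 47°, forward 3.5 m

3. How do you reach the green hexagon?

turn right 14°, forward 1.2 m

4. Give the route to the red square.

turn left 89°, forward 1.6 m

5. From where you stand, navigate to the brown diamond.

turn left 121°, forward 2.2 m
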